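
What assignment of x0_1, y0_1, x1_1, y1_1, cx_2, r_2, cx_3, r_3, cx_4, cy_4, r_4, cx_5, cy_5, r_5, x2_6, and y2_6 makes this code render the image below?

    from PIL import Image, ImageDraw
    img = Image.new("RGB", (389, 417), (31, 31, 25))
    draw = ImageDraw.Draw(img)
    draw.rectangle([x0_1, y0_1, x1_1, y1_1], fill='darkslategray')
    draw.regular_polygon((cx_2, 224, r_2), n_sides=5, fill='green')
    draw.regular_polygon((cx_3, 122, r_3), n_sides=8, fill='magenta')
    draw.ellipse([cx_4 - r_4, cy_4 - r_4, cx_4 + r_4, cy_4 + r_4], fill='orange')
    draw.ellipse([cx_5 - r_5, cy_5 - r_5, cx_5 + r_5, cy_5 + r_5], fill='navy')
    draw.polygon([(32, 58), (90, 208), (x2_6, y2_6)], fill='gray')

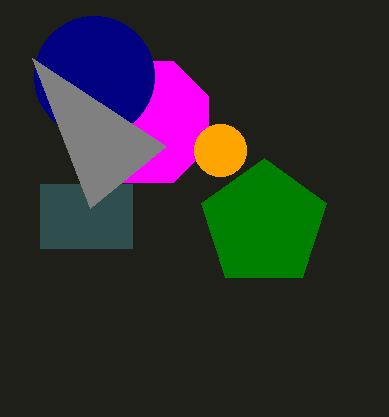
x0_1 = 40
y0_1 = 184
x1_1 = 132
y1_1 = 248
cx_2 = 264
r_2 = 66
cx_3 = 148
r_3 = 66
cx_4 = 220
cy_4 = 150
r_4 = 26
cx_5 = 94
cy_5 = 76
r_5 = 60
x2_6 = 166
y2_6 = 146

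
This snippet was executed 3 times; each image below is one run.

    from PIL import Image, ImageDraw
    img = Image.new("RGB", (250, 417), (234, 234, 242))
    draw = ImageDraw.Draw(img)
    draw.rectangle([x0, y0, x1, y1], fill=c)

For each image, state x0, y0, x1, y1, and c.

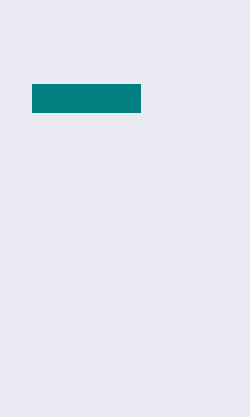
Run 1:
x0 = 32; y0 = 84; x1 = 140; y1 = 112; c = 'teal'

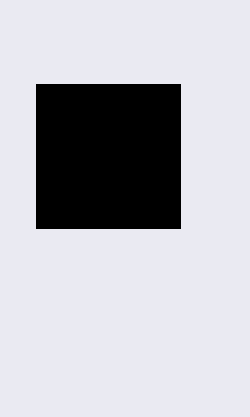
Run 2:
x0 = 36
y0 = 84
x1 = 180
y1 = 228
c = 'black'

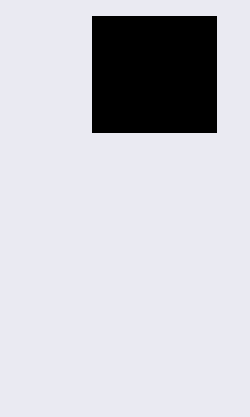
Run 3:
x0 = 92; y0 = 16; x1 = 216; y1 = 132; c = 'black'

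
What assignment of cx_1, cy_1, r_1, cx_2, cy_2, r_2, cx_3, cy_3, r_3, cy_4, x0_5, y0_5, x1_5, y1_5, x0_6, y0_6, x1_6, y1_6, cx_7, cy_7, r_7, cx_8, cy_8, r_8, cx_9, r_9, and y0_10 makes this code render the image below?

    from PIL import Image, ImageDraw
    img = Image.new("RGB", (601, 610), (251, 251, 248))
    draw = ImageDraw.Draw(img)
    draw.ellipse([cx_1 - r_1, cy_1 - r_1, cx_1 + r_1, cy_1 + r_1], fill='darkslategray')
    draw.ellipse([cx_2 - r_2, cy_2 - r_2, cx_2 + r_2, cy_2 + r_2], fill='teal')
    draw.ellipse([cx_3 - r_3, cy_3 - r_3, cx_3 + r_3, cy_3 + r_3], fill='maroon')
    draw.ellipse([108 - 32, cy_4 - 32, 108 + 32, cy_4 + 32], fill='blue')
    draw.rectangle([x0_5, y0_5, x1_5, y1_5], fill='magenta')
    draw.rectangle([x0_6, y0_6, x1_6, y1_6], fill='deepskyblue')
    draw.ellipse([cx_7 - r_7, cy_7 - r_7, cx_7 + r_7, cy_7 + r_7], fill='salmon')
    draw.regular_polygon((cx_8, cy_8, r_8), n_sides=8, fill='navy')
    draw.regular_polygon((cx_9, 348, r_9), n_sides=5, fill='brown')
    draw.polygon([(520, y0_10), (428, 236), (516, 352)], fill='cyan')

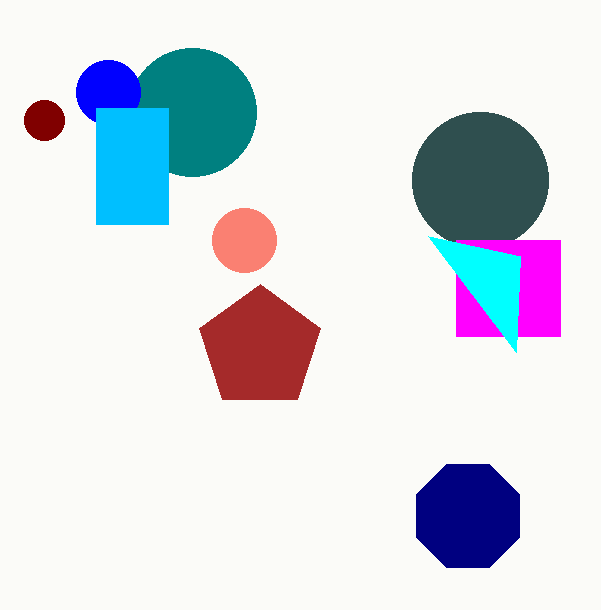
cx_1 = 480; cy_1 = 180; r_1 = 68; cx_2 = 192; cy_2 = 112; r_2 = 64; cx_3 = 44; cy_3 = 120; r_3 = 20; cy_4 = 92; x0_5 = 456; y0_5 = 240; x1_5 = 560; y1_5 = 336; x0_6 = 96; y0_6 = 108; x1_6 = 168; y1_6 = 224; cx_7 = 244; cy_7 = 240; r_7 = 32; cx_8 = 468; cy_8 = 516; r_8 = 56; cx_9 = 260; r_9 = 64; y0_10 = 256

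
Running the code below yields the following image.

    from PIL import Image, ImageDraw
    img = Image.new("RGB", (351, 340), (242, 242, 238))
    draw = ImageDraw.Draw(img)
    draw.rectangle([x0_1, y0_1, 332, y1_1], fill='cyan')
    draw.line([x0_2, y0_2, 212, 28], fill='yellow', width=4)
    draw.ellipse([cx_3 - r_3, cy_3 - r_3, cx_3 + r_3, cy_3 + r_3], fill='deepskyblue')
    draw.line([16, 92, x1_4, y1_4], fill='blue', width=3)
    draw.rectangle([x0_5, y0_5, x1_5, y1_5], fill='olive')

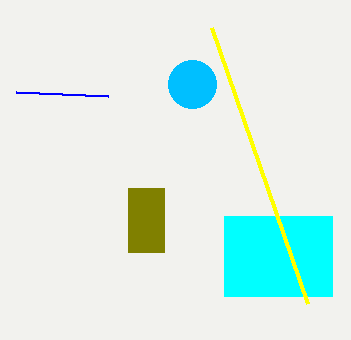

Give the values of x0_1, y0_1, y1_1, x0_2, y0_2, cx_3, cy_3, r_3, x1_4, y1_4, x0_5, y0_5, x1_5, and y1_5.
x0_1 = 224
y0_1 = 216
y1_1 = 296
x0_2 = 308
y0_2 = 304
cx_3 = 192
cy_3 = 84
r_3 = 24
x1_4 = 108
y1_4 = 96
x0_5 = 128
y0_5 = 188
x1_5 = 164
y1_5 = 252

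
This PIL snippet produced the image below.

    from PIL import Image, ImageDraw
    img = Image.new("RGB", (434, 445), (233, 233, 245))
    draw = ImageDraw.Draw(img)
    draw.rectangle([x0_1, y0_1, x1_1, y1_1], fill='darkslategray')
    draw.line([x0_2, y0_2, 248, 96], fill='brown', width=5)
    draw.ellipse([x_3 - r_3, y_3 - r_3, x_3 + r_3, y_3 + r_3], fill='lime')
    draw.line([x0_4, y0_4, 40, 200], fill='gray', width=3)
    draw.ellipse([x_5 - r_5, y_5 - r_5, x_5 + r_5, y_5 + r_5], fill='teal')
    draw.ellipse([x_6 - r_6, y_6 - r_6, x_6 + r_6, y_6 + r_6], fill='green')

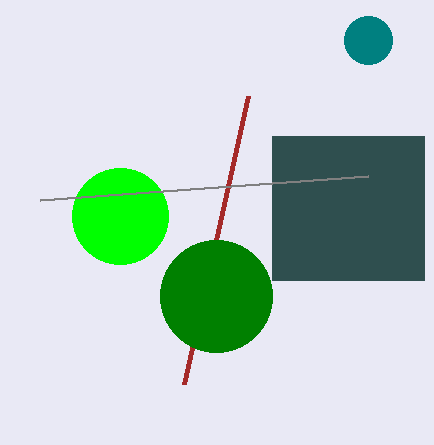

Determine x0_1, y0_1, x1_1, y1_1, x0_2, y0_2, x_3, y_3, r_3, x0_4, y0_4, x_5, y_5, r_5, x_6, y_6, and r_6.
x0_1 = 272, y0_1 = 136, x1_1 = 424, y1_1 = 280, x0_2 = 184, y0_2 = 384, x_3 = 120, y_3 = 216, r_3 = 48, x0_4 = 368, y0_4 = 176, x_5 = 368, y_5 = 40, r_5 = 24, x_6 = 216, y_6 = 296, r_6 = 56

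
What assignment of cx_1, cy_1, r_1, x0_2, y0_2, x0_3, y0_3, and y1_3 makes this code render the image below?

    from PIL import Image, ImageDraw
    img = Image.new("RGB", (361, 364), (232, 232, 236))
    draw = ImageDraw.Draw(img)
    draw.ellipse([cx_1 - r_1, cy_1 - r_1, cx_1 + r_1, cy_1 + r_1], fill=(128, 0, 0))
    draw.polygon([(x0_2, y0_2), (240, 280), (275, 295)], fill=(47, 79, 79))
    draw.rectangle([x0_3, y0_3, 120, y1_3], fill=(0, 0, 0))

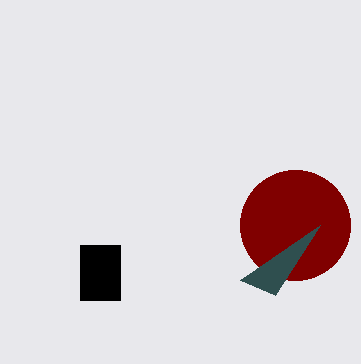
cx_1 = 295, cy_1 = 225, r_1 = 55, x0_2 = 320, y0_2 = 225, x0_3 = 80, y0_3 = 245, y1_3 = 300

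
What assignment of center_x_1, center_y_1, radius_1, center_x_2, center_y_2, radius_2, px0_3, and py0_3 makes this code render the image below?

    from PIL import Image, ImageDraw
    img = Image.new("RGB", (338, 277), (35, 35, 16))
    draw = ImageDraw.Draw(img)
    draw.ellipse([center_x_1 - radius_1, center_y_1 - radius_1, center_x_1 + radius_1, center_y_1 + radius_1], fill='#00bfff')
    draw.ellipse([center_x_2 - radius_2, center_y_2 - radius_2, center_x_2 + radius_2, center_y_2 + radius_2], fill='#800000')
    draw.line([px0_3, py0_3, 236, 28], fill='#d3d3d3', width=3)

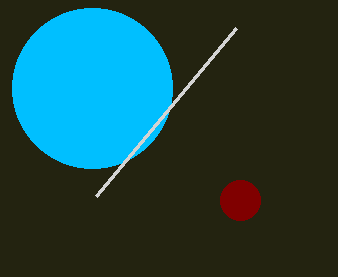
center_x_1 = 92, center_y_1 = 88, radius_1 = 80, center_x_2 = 240, center_y_2 = 200, radius_2 = 20, px0_3 = 96, py0_3 = 196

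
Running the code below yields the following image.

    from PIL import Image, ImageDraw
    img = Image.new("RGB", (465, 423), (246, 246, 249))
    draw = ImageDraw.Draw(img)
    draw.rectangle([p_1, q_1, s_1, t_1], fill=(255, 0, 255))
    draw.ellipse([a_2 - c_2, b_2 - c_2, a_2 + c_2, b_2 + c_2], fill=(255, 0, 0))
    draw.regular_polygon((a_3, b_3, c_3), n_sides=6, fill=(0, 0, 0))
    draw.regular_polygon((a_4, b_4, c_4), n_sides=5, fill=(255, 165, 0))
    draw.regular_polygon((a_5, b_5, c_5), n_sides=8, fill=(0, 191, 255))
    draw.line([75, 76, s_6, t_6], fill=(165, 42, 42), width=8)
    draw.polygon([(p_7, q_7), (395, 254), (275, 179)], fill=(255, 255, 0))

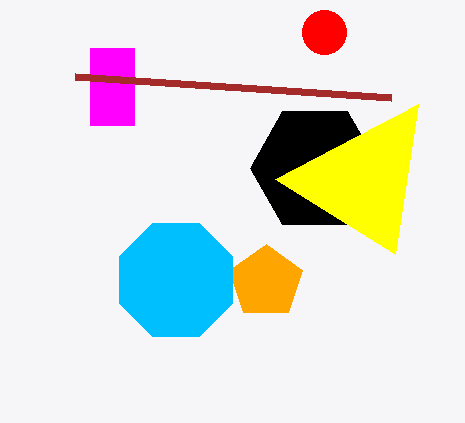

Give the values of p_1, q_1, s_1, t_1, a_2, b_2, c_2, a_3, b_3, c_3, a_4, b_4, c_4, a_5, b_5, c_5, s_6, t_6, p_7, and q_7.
p_1 = 90, q_1 = 48, s_1 = 134, t_1 = 125, a_2 = 324, b_2 = 32, c_2 = 22, a_3 = 315, b_3 = 168, c_3 = 65, a_4 = 266, b_4 = 282, c_4 = 38, a_5 = 176, b_5 = 280, c_5 = 61, s_6 = 391, t_6 = 97, p_7 = 418, q_7 = 104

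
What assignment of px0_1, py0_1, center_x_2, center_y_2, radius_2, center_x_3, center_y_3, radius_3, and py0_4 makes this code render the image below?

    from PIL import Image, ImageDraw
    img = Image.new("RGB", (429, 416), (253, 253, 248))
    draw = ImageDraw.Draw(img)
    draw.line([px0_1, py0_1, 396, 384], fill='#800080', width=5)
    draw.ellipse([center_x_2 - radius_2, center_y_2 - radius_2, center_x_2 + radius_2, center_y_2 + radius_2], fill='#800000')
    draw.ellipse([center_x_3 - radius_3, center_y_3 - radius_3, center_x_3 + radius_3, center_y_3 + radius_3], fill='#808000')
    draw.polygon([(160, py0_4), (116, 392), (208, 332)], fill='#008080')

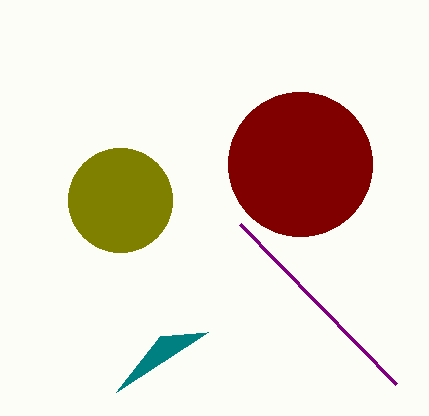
px0_1 = 240; py0_1 = 224; center_x_2 = 300; center_y_2 = 164; radius_2 = 72; center_x_3 = 120; center_y_3 = 200; radius_3 = 52; py0_4 = 336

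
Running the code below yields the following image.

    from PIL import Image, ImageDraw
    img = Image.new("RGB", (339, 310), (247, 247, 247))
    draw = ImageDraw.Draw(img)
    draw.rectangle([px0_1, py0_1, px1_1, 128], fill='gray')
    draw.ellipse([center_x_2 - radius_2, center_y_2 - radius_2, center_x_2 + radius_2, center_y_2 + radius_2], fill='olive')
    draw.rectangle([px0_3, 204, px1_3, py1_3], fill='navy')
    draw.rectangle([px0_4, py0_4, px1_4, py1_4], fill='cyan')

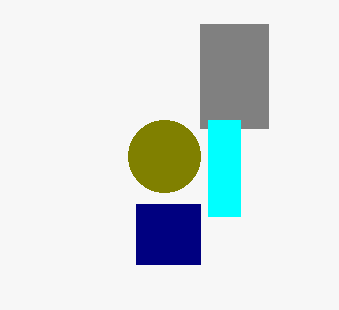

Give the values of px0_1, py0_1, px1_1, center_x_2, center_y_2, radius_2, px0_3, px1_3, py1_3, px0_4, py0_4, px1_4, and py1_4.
px0_1 = 200; py0_1 = 24; px1_1 = 268; center_x_2 = 164; center_y_2 = 156; radius_2 = 36; px0_3 = 136; px1_3 = 200; py1_3 = 264; px0_4 = 208; py0_4 = 120; px1_4 = 240; py1_4 = 216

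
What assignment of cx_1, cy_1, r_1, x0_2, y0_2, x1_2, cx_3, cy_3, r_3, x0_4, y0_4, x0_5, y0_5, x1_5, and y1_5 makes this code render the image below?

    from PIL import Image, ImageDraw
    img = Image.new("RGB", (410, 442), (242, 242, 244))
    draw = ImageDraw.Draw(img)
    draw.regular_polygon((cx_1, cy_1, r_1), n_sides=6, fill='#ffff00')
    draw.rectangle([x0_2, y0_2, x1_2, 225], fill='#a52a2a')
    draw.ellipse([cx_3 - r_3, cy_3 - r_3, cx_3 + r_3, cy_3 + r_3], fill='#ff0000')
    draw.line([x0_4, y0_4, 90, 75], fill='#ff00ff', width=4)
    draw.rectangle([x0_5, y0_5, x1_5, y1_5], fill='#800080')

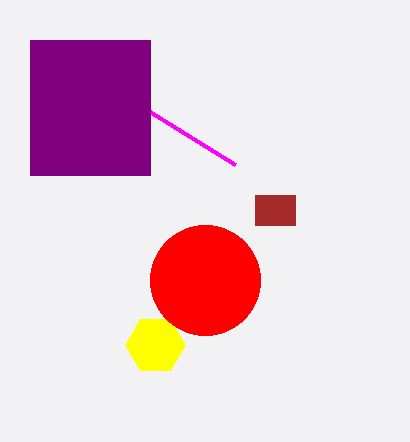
cx_1 = 155; cy_1 = 345; r_1 = 30; x0_2 = 255; y0_2 = 195; x1_2 = 295; cx_3 = 205; cy_3 = 280; r_3 = 55; x0_4 = 235; y0_4 = 165; x0_5 = 30; y0_5 = 40; x1_5 = 150; y1_5 = 175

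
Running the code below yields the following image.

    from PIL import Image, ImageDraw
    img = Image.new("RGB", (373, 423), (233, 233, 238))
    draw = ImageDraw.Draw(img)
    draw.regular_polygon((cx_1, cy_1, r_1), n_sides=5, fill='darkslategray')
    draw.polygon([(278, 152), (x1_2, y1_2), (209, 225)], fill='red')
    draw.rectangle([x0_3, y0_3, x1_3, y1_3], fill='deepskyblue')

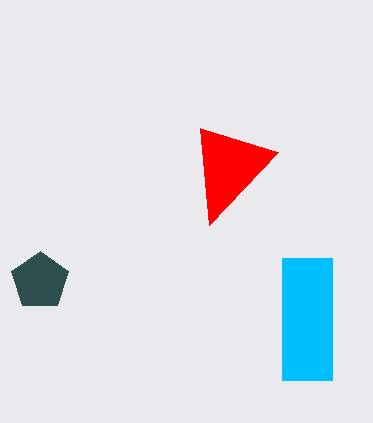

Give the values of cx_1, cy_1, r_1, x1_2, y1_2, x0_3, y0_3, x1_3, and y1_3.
cx_1 = 40
cy_1 = 281
r_1 = 30
x1_2 = 200
y1_2 = 128
x0_3 = 282
y0_3 = 258
x1_3 = 332
y1_3 = 380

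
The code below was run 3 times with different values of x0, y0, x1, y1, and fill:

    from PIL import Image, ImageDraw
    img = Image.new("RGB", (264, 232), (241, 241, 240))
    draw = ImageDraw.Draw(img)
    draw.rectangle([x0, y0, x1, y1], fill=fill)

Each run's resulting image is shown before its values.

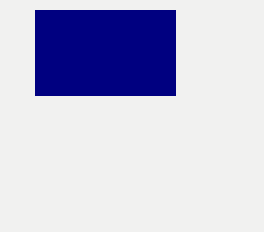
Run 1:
x0 = 35, y0 = 10, x1 = 175, y1 = 95, fill = 'navy'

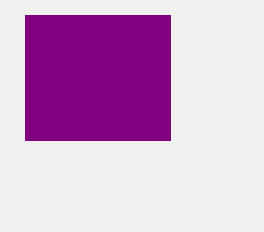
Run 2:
x0 = 25
y0 = 15
x1 = 170
y1 = 140
fill = 'purple'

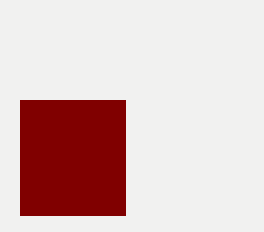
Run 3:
x0 = 20; y0 = 100; x1 = 125; y1 = 215; fill = 'maroon'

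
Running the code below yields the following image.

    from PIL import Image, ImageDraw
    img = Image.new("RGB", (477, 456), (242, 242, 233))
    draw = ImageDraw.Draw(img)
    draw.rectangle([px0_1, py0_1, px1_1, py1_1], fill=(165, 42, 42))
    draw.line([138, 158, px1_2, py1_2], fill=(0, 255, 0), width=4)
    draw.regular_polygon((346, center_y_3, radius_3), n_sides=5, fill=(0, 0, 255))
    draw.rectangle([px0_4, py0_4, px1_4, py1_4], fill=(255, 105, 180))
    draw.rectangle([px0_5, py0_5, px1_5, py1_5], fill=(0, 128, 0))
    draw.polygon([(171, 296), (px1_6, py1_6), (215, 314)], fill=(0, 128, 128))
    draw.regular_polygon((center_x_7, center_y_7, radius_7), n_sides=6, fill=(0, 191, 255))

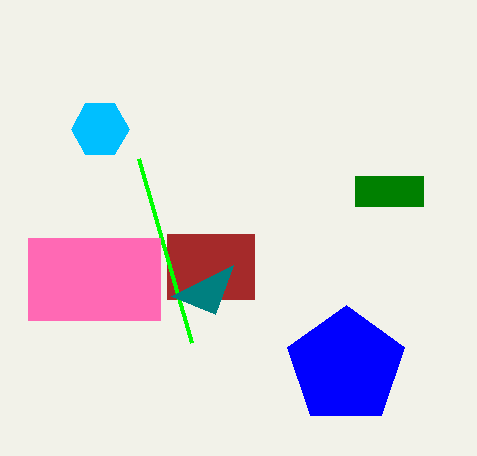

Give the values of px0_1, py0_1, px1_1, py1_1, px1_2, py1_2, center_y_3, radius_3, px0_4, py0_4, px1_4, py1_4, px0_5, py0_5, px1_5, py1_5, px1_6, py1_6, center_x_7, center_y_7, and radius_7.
px0_1 = 167
py0_1 = 234
px1_1 = 254
py1_1 = 299
px1_2 = 191
py1_2 = 342
center_y_3 = 366
radius_3 = 61
px0_4 = 28
py0_4 = 238
px1_4 = 160
py1_4 = 320
px0_5 = 355
py0_5 = 176
px1_5 = 423
py1_5 = 206
px1_6 = 233
py1_6 = 265
center_x_7 = 100
center_y_7 = 129
radius_7 = 29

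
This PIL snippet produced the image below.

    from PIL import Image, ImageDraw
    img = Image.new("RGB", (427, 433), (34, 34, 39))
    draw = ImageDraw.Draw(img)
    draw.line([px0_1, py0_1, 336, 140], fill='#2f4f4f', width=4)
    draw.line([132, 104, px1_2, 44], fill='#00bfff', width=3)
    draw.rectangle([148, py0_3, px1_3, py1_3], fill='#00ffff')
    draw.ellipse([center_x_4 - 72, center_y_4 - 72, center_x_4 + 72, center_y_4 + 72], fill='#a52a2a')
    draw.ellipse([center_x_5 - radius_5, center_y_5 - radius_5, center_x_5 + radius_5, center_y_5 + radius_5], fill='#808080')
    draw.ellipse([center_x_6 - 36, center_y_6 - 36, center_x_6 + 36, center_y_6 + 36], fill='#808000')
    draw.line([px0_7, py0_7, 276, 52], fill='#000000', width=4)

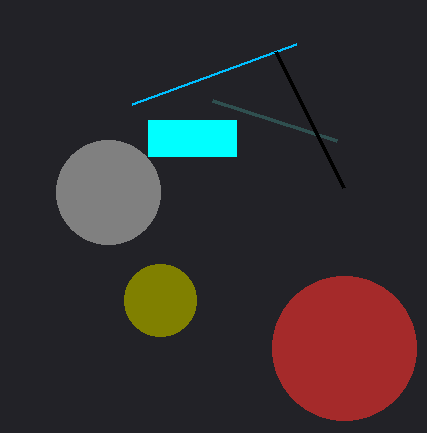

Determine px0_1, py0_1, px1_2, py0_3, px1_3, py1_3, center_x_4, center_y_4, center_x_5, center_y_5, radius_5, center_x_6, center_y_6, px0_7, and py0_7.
px0_1 = 212
py0_1 = 100
px1_2 = 296
py0_3 = 120
px1_3 = 236
py1_3 = 156
center_x_4 = 344
center_y_4 = 348
center_x_5 = 108
center_y_5 = 192
radius_5 = 52
center_x_6 = 160
center_y_6 = 300
px0_7 = 344
py0_7 = 188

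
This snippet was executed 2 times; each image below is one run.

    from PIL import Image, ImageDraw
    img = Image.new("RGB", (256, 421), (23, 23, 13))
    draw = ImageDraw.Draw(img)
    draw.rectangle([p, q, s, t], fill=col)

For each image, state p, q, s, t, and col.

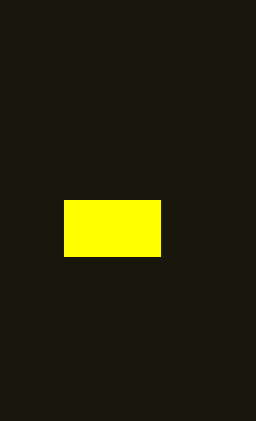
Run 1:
p = 64
q = 200
s = 160
t = 256
col = 'yellow'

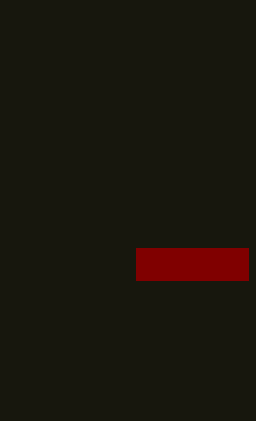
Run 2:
p = 136
q = 248
s = 248
t = 280
col = 'maroon'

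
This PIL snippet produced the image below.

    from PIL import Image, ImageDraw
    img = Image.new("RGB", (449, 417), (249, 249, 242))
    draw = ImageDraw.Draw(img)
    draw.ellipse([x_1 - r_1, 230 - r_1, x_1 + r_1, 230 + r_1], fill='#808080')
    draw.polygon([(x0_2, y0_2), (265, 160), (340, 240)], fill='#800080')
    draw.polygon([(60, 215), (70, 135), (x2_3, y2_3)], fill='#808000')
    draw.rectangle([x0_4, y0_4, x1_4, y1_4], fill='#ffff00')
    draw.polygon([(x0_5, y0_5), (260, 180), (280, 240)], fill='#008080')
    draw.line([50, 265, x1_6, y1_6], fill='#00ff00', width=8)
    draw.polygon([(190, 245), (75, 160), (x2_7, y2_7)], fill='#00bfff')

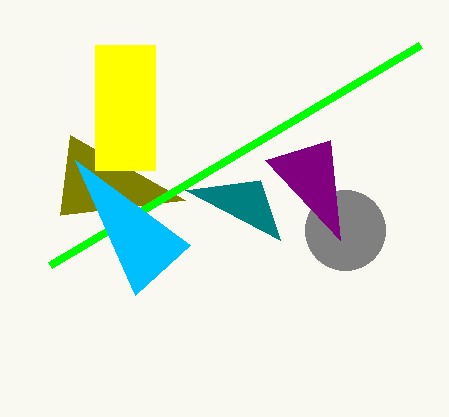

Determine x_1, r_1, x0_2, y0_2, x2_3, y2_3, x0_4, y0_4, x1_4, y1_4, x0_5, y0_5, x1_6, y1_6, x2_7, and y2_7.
x_1 = 345; r_1 = 40; x0_2 = 330; y0_2 = 140; x2_3 = 185; y2_3 = 200; x0_4 = 95; y0_4 = 45; x1_4 = 155; y1_4 = 170; x0_5 = 185; y0_5 = 190; x1_6 = 420; y1_6 = 45; x2_7 = 135; y2_7 = 295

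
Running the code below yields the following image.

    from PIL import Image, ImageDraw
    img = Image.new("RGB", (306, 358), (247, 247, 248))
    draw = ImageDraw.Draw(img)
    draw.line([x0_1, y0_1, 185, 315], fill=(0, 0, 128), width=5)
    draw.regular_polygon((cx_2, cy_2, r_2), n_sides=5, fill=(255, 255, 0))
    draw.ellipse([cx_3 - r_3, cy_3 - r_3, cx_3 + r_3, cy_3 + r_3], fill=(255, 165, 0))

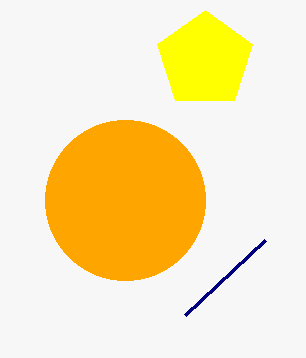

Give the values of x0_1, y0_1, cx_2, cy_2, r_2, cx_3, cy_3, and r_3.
x0_1 = 265, y0_1 = 240, cx_2 = 205, cy_2 = 60, r_2 = 50, cx_3 = 125, cy_3 = 200, r_3 = 80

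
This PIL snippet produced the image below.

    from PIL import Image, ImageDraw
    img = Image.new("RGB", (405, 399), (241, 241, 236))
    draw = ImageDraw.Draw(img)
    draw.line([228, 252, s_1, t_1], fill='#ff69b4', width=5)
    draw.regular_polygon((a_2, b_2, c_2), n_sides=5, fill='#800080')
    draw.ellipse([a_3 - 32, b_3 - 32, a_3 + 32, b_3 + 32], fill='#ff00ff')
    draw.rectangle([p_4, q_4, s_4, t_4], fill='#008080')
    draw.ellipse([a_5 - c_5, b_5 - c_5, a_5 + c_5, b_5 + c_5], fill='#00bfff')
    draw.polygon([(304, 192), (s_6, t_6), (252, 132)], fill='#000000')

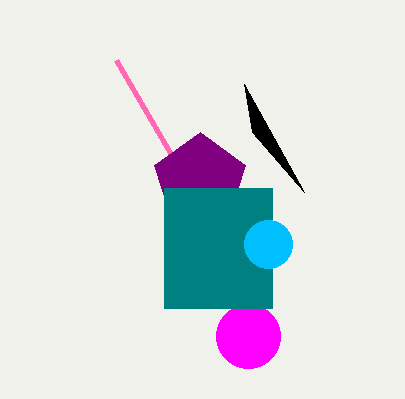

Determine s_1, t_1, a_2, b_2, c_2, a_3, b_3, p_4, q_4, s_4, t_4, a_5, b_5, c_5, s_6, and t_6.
s_1 = 116, t_1 = 60, a_2 = 200, b_2 = 180, c_2 = 48, a_3 = 248, b_3 = 336, p_4 = 164, q_4 = 188, s_4 = 272, t_4 = 308, a_5 = 268, b_5 = 244, c_5 = 24, s_6 = 244, t_6 = 84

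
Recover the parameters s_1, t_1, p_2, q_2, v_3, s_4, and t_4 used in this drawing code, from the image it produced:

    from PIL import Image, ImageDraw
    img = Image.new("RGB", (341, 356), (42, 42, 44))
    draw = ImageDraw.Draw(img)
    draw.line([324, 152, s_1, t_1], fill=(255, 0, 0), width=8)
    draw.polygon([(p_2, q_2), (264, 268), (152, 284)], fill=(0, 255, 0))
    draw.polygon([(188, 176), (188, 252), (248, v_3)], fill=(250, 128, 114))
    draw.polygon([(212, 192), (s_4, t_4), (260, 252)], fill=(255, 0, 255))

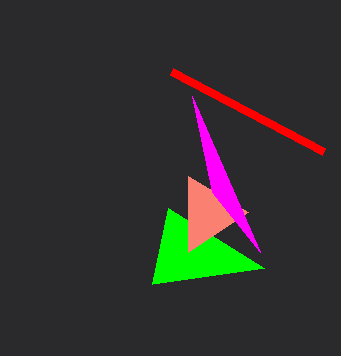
s_1 = 172, t_1 = 72, p_2 = 168, q_2 = 208, v_3 = 212, s_4 = 192, t_4 = 96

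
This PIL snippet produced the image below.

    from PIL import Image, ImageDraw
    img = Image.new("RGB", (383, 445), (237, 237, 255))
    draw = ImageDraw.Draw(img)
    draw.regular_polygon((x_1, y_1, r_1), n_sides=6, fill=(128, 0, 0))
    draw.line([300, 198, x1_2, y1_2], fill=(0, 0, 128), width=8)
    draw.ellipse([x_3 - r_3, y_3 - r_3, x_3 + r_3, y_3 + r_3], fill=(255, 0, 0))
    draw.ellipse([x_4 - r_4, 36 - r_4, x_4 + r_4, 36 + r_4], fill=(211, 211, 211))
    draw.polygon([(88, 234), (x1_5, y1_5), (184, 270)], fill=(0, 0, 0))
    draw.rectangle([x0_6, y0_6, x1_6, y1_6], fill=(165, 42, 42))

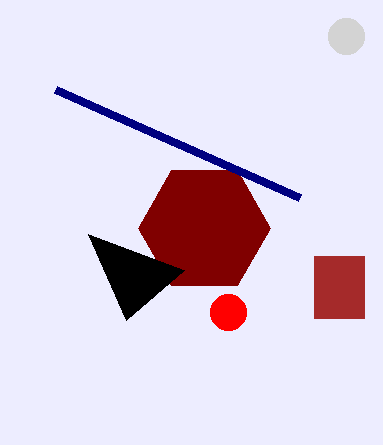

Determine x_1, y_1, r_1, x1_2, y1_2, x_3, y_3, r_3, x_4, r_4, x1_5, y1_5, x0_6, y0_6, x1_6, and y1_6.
x_1 = 204, y_1 = 228, r_1 = 66, x1_2 = 56, y1_2 = 90, x_3 = 228, y_3 = 312, r_3 = 18, x_4 = 346, r_4 = 18, x1_5 = 126, y1_5 = 320, x0_6 = 314, y0_6 = 256, x1_6 = 364, y1_6 = 318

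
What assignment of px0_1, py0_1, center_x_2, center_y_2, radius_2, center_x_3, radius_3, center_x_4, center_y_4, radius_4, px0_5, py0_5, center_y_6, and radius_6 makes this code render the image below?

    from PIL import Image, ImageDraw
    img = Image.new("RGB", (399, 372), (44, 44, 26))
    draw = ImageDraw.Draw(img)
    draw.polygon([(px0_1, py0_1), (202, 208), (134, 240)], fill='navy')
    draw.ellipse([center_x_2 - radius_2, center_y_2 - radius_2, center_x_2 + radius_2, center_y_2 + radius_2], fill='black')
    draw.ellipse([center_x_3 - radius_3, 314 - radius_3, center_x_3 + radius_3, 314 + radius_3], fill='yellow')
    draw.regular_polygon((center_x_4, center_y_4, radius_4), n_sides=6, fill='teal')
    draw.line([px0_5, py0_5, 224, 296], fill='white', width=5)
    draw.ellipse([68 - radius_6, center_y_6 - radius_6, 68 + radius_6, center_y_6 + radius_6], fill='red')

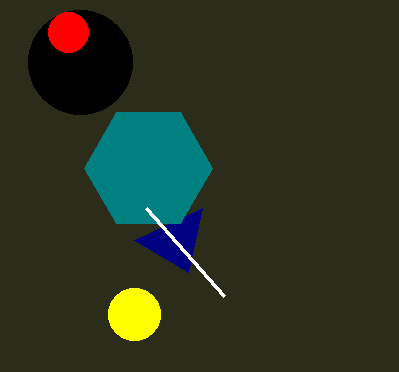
px0_1 = 188
py0_1 = 272
center_x_2 = 80
center_y_2 = 62
radius_2 = 52
center_x_3 = 134
radius_3 = 26
center_x_4 = 148
center_y_4 = 168
radius_4 = 64
px0_5 = 146
py0_5 = 208
center_y_6 = 32
radius_6 = 20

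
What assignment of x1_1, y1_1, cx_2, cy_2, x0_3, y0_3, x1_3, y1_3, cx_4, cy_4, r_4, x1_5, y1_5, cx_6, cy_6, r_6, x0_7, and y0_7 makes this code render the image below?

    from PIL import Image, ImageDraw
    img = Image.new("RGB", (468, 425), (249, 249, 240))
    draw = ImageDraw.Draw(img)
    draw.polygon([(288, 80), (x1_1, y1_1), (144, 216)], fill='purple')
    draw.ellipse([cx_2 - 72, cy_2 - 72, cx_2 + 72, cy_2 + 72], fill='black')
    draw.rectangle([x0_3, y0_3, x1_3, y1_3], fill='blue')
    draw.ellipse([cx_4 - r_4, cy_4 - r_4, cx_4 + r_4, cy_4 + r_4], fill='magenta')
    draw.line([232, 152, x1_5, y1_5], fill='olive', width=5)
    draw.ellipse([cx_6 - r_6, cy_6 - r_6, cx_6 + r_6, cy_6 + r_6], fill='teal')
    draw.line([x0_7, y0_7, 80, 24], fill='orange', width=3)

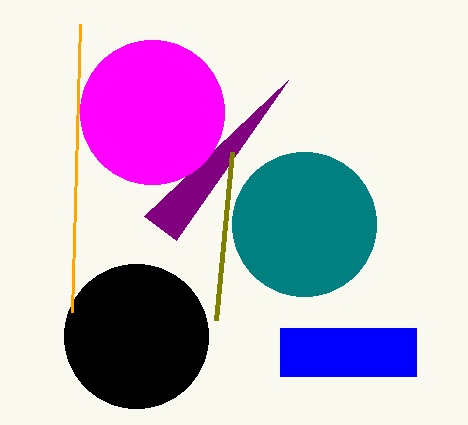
x1_1 = 176, y1_1 = 240, cx_2 = 136, cy_2 = 336, x0_3 = 280, y0_3 = 328, x1_3 = 416, y1_3 = 376, cx_4 = 152, cy_4 = 112, r_4 = 72, x1_5 = 216, y1_5 = 320, cx_6 = 304, cy_6 = 224, r_6 = 72, x0_7 = 72, y0_7 = 312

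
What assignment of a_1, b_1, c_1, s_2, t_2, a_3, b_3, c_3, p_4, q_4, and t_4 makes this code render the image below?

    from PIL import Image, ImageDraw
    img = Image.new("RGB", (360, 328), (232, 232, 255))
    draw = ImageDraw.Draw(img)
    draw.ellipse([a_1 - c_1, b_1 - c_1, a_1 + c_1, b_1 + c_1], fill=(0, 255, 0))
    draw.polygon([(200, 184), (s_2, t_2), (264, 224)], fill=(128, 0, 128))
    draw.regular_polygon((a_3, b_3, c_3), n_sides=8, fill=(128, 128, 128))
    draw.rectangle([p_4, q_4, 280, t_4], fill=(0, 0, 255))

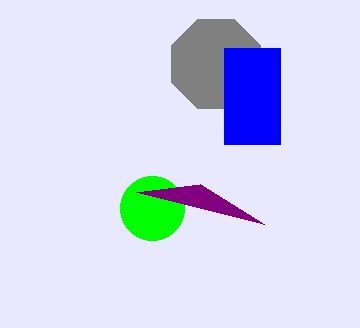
a_1 = 152, b_1 = 208, c_1 = 32, s_2 = 136, t_2 = 192, a_3 = 216, b_3 = 64, c_3 = 48, p_4 = 224, q_4 = 48, t_4 = 144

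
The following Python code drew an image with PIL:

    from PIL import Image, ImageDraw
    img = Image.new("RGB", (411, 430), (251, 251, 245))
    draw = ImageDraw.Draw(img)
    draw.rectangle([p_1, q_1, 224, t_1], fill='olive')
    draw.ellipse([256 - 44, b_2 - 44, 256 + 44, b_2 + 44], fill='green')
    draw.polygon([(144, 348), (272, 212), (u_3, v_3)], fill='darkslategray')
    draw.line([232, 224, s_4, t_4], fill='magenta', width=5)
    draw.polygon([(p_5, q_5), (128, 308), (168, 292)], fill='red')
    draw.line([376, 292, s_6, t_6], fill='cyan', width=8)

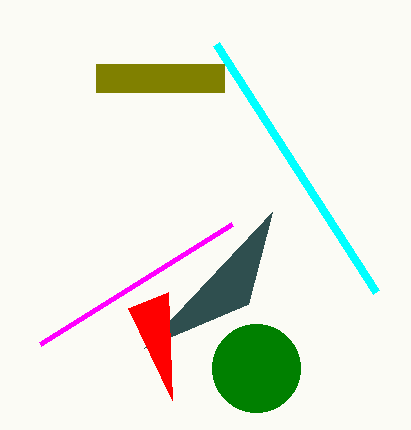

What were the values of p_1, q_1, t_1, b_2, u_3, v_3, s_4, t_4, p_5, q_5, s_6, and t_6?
p_1 = 96; q_1 = 64; t_1 = 92; b_2 = 368; u_3 = 248; v_3 = 304; s_4 = 40; t_4 = 344; p_5 = 172; q_5 = 400; s_6 = 216; t_6 = 44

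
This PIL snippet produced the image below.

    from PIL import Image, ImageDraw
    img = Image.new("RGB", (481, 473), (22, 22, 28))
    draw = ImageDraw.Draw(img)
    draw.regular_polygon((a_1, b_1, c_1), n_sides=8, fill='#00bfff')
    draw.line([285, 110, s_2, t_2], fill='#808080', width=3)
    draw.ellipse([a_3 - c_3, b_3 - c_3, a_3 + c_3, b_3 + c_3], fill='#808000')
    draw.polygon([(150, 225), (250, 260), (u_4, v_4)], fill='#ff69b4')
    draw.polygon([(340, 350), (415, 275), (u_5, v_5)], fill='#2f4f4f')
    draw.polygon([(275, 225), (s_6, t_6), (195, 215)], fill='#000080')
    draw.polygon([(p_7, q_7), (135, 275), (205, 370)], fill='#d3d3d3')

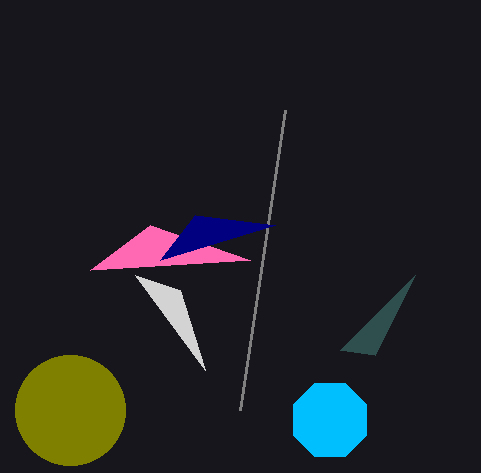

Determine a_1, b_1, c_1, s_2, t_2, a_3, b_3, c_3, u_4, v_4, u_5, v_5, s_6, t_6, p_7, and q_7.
a_1 = 330; b_1 = 420; c_1 = 40; s_2 = 240; t_2 = 410; a_3 = 70; b_3 = 410; c_3 = 55; u_4 = 90; v_4 = 270; u_5 = 375; v_5 = 355; s_6 = 160; t_6 = 260; p_7 = 180; q_7 = 290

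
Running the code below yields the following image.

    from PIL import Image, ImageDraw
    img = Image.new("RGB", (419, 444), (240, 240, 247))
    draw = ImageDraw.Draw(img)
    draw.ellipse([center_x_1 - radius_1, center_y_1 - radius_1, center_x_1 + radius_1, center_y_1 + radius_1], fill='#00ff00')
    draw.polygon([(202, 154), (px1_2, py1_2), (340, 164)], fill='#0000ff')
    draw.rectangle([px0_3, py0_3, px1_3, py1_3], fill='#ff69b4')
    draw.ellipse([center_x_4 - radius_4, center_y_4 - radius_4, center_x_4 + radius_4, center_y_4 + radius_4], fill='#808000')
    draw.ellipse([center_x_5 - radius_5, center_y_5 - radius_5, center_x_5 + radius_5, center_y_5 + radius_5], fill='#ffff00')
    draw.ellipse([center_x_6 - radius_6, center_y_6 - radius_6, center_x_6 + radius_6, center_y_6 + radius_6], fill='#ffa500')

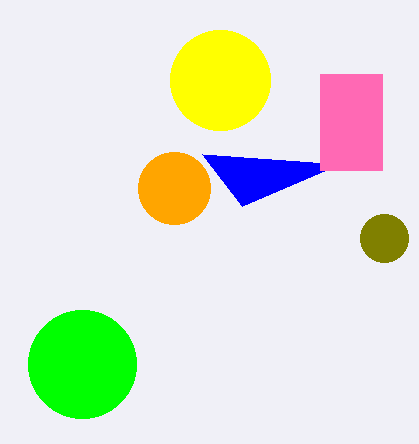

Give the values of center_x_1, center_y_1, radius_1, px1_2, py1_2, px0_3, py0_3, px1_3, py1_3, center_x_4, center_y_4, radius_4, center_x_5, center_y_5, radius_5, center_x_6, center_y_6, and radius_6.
center_x_1 = 82, center_y_1 = 364, radius_1 = 54, px1_2 = 242, py1_2 = 206, px0_3 = 320, py0_3 = 74, px1_3 = 382, py1_3 = 170, center_x_4 = 384, center_y_4 = 238, radius_4 = 24, center_x_5 = 220, center_y_5 = 80, radius_5 = 50, center_x_6 = 174, center_y_6 = 188, radius_6 = 36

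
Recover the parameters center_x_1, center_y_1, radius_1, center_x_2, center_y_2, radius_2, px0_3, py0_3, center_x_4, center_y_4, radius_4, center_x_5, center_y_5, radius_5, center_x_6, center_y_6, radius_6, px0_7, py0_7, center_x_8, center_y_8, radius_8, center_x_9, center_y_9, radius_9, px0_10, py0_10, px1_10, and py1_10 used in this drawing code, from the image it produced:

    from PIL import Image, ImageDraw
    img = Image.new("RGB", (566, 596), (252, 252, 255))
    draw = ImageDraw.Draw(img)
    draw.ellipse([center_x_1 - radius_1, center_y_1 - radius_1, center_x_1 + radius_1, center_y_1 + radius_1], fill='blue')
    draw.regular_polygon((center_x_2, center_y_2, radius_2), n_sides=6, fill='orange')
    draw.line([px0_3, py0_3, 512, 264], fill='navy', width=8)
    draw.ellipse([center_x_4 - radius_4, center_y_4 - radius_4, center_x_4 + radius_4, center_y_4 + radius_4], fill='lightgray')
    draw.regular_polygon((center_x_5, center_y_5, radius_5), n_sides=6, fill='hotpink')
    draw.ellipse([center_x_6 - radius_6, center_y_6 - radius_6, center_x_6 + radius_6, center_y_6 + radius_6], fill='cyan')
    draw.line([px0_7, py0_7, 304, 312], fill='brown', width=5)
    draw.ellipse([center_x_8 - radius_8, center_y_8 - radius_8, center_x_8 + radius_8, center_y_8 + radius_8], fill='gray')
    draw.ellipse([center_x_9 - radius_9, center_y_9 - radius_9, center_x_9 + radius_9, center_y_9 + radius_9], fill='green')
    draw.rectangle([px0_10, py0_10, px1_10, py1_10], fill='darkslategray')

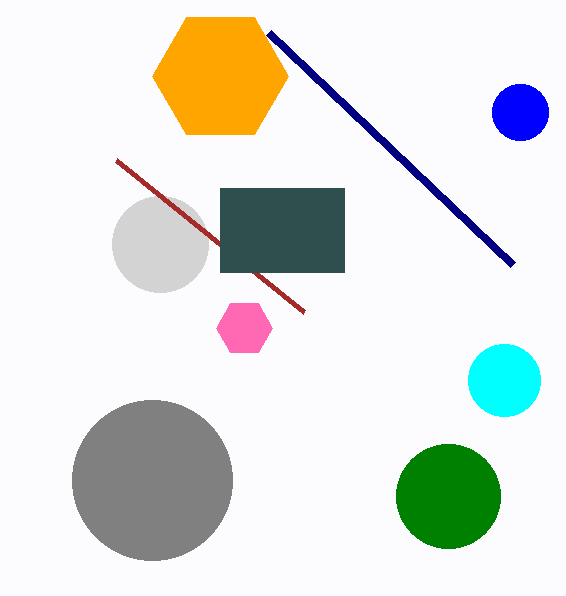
center_x_1 = 520
center_y_1 = 112
radius_1 = 28
center_x_2 = 220
center_y_2 = 76
radius_2 = 68
px0_3 = 268
py0_3 = 32
center_x_4 = 160
center_y_4 = 244
radius_4 = 48
center_x_5 = 244
center_y_5 = 328
radius_5 = 28
center_x_6 = 504
center_y_6 = 380
radius_6 = 36
px0_7 = 116
py0_7 = 160
center_x_8 = 152
center_y_8 = 480
radius_8 = 80
center_x_9 = 448
center_y_9 = 496
radius_9 = 52
px0_10 = 220
py0_10 = 188
px1_10 = 344
py1_10 = 272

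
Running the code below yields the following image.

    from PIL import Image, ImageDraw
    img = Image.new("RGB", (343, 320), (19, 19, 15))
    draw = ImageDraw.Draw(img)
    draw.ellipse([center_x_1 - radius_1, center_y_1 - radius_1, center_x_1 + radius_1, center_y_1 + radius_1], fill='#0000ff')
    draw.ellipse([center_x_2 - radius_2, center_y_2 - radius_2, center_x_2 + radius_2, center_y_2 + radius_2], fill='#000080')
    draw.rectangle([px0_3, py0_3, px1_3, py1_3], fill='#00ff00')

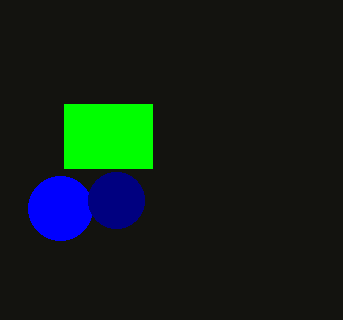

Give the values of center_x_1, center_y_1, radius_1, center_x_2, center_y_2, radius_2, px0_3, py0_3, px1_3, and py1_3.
center_x_1 = 60, center_y_1 = 208, radius_1 = 32, center_x_2 = 116, center_y_2 = 200, radius_2 = 28, px0_3 = 64, py0_3 = 104, px1_3 = 152, py1_3 = 168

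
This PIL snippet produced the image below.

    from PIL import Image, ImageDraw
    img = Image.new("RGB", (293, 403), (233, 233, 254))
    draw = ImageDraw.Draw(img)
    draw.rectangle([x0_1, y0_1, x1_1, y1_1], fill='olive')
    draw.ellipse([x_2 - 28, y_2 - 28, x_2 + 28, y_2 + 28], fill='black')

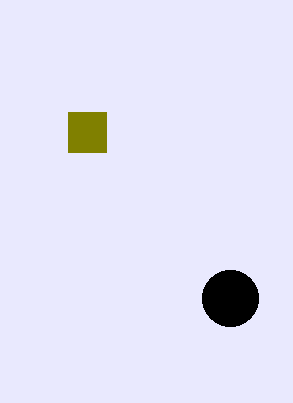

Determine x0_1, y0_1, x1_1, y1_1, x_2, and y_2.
x0_1 = 68, y0_1 = 112, x1_1 = 106, y1_1 = 152, x_2 = 230, y_2 = 298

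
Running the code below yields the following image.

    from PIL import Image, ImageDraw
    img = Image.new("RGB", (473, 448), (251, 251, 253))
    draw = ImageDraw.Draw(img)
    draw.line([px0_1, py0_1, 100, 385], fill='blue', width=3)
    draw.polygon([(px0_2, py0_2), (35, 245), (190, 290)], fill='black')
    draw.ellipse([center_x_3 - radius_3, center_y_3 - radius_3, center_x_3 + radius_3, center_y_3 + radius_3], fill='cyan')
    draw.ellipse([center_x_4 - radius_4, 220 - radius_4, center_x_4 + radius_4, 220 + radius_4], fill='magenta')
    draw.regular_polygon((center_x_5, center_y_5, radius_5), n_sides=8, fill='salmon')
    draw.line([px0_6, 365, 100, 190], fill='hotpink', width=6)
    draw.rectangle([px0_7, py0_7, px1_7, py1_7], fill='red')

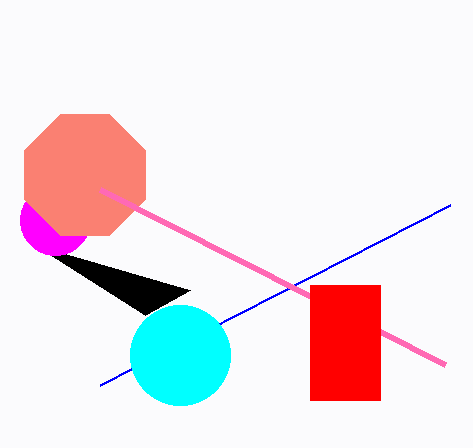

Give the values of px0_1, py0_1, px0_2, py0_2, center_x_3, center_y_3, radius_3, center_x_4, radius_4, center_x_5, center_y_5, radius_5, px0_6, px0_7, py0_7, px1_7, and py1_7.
px0_1 = 450, py0_1 = 205, px0_2 = 145, py0_2 = 315, center_x_3 = 180, center_y_3 = 355, radius_3 = 50, center_x_4 = 55, radius_4 = 35, center_x_5 = 85, center_y_5 = 175, radius_5 = 65, px0_6 = 445, px0_7 = 310, py0_7 = 285, px1_7 = 380, py1_7 = 400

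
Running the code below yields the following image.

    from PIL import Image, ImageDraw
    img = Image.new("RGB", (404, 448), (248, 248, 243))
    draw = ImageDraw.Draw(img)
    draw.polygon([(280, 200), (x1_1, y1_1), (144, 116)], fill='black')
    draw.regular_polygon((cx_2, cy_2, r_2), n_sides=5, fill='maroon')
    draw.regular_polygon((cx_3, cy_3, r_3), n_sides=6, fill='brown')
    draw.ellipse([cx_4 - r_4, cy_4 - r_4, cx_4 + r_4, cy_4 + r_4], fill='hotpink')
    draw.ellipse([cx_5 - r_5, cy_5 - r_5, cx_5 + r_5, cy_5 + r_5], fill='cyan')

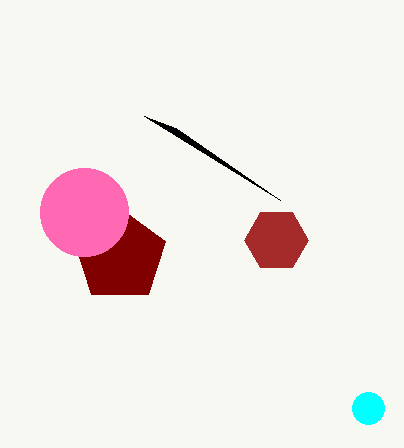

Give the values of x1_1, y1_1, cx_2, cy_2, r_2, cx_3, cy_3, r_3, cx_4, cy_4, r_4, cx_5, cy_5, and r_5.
x1_1 = 176, y1_1 = 128, cx_2 = 120, cy_2 = 256, r_2 = 48, cx_3 = 276, cy_3 = 240, r_3 = 32, cx_4 = 84, cy_4 = 212, r_4 = 44, cx_5 = 368, cy_5 = 408, r_5 = 16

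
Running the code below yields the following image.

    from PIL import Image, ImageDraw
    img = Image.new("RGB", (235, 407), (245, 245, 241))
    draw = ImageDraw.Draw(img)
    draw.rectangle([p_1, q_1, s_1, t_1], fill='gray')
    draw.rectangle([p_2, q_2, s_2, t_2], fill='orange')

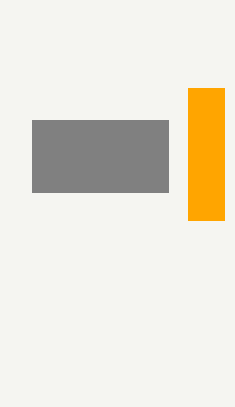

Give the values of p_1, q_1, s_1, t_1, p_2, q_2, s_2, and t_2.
p_1 = 32, q_1 = 120, s_1 = 168, t_1 = 192, p_2 = 188, q_2 = 88, s_2 = 224, t_2 = 220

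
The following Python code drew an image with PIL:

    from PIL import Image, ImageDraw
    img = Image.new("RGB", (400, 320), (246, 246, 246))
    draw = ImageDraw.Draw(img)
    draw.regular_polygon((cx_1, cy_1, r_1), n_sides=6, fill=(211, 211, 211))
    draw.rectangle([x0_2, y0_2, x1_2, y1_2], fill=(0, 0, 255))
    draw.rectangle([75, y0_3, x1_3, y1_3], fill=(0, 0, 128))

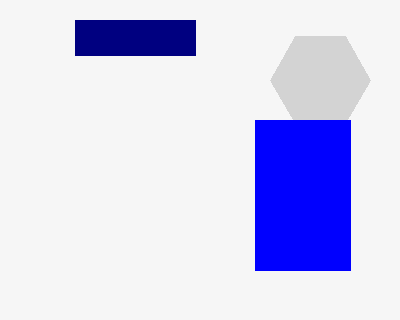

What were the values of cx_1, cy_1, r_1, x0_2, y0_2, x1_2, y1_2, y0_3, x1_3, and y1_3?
cx_1 = 320, cy_1 = 80, r_1 = 50, x0_2 = 255, y0_2 = 120, x1_2 = 350, y1_2 = 270, y0_3 = 20, x1_3 = 195, y1_3 = 55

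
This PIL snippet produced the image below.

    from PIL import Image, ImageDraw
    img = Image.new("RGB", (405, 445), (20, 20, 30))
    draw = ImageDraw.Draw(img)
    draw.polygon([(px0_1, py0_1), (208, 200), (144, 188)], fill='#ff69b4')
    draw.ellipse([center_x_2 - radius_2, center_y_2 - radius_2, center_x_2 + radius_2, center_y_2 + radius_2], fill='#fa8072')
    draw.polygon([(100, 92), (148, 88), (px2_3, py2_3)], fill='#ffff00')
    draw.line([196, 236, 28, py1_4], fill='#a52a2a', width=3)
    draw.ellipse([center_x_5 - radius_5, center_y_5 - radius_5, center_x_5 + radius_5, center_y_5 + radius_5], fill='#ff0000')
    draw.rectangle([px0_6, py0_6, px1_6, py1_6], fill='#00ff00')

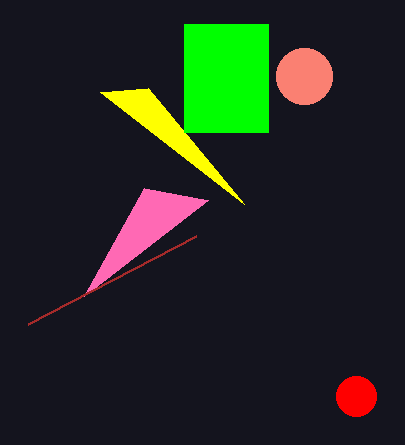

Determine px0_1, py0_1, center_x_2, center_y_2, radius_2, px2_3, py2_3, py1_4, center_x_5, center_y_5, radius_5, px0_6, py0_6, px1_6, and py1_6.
px0_1 = 84; py0_1 = 296; center_x_2 = 304; center_y_2 = 76; radius_2 = 28; px2_3 = 244; py2_3 = 204; py1_4 = 324; center_x_5 = 356; center_y_5 = 396; radius_5 = 20; px0_6 = 184; py0_6 = 24; px1_6 = 268; py1_6 = 132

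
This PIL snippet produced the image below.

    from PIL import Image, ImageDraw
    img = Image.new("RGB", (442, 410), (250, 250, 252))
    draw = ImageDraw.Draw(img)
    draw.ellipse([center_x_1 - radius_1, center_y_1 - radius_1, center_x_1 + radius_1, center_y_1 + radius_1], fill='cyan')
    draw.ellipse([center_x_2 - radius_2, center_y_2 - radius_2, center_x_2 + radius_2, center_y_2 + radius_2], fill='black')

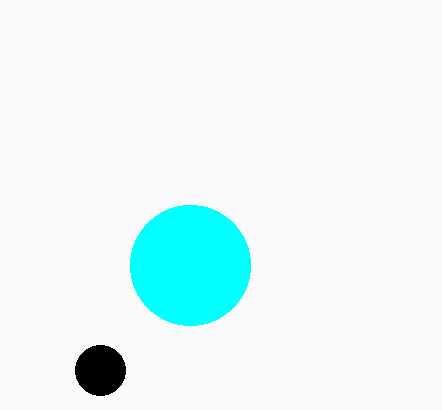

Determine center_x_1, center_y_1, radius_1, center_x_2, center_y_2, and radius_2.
center_x_1 = 190; center_y_1 = 265; radius_1 = 60; center_x_2 = 100; center_y_2 = 370; radius_2 = 25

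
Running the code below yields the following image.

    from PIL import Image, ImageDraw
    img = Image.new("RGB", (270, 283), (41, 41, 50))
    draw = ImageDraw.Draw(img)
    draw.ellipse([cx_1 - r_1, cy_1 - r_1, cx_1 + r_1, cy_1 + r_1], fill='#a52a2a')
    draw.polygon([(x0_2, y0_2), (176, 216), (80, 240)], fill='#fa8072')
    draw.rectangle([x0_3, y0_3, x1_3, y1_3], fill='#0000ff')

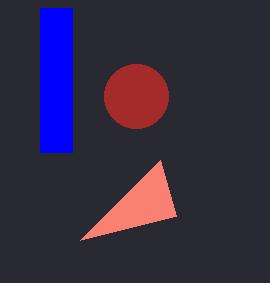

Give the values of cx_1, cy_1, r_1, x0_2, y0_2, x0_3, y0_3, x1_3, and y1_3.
cx_1 = 136; cy_1 = 96; r_1 = 32; x0_2 = 160; y0_2 = 160; x0_3 = 40; y0_3 = 8; x1_3 = 72; y1_3 = 152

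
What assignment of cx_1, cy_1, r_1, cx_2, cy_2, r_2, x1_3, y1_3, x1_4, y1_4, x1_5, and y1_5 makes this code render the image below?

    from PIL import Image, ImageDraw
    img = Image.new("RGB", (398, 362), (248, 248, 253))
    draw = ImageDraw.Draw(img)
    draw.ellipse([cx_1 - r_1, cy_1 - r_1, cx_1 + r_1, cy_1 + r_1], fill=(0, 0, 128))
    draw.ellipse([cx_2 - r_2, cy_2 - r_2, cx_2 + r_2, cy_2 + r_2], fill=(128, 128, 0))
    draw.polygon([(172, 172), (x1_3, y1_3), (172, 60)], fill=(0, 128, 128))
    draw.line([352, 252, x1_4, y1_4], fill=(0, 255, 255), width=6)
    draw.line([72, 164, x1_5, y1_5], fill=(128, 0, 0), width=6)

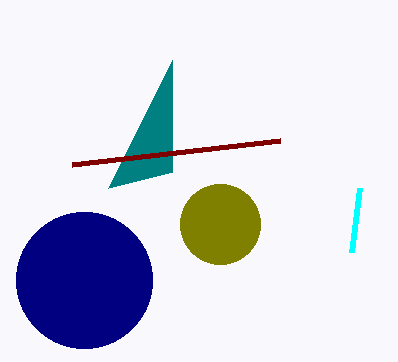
cx_1 = 84, cy_1 = 280, r_1 = 68, cx_2 = 220, cy_2 = 224, r_2 = 40, x1_3 = 108, y1_3 = 188, x1_4 = 360, y1_4 = 188, x1_5 = 280, y1_5 = 140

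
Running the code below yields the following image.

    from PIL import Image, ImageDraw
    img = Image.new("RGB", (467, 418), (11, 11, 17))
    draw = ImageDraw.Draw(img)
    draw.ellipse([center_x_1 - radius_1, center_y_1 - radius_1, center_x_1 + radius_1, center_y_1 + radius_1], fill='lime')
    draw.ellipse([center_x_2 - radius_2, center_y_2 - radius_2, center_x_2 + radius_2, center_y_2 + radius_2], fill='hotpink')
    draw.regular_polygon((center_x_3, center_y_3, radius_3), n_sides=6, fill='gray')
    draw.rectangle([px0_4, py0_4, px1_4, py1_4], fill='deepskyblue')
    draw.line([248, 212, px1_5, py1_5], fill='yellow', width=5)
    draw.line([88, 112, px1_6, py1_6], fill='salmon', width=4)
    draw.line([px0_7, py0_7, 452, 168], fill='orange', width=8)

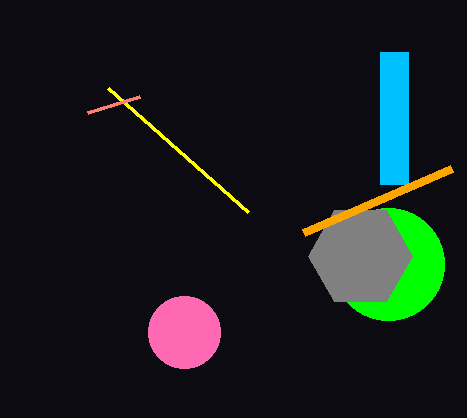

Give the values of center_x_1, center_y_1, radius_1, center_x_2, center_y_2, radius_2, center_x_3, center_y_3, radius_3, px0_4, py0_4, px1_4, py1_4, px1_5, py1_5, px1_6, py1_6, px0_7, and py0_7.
center_x_1 = 388
center_y_1 = 264
radius_1 = 56
center_x_2 = 184
center_y_2 = 332
radius_2 = 36
center_x_3 = 360
center_y_3 = 256
radius_3 = 52
px0_4 = 380
py0_4 = 52
px1_4 = 408
py1_4 = 184
px1_5 = 108
py1_5 = 88
px1_6 = 140
py1_6 = 96
px0_7 = 304
py0_7 = 232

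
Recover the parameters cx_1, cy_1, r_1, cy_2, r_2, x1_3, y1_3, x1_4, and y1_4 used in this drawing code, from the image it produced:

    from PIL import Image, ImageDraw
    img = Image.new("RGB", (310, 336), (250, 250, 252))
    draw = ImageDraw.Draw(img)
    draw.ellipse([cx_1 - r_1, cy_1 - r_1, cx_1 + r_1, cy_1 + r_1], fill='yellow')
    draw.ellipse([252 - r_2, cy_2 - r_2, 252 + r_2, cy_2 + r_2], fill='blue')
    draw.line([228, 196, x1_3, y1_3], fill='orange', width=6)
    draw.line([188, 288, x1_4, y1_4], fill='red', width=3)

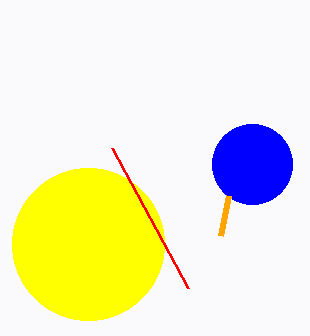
cx_1 = 88, cy_1 = 244, r_1 = 76, cy_2 = 164, r_2 = 40, x1_3 = 220, y1_3 = 236, x1_4 = 112, y1_4 = 148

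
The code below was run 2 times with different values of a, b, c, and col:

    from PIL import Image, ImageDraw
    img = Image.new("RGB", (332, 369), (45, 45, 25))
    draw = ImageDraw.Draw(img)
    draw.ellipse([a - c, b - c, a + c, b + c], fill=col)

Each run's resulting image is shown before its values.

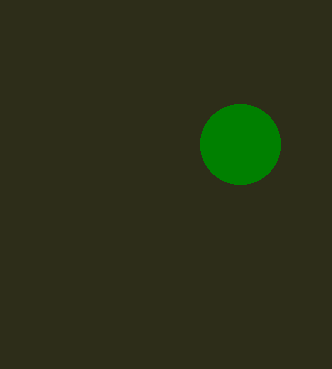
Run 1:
a = 240, b = 144, c = 40, col = 'green'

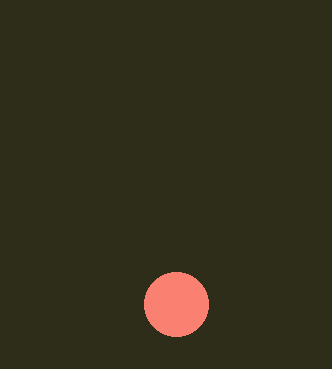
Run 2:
a = 176; b = 304; c = 32; col = 'salmon'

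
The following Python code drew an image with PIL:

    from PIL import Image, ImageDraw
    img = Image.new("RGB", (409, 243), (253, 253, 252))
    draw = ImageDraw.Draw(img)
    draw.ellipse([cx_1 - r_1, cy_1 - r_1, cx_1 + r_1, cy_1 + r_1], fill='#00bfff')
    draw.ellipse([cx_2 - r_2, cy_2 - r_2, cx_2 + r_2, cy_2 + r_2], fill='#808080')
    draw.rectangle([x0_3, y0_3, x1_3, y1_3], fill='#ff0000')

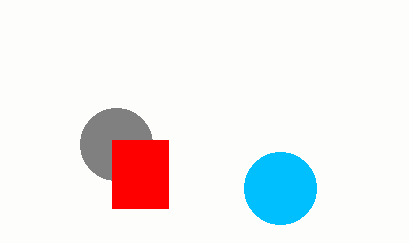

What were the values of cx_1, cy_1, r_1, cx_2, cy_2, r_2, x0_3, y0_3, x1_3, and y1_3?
cx_1 = 280; cy_1 = 188; r_1 = 36; cx_2 = 116; cy_2 = 144; r_2 = 36; x0_3 = 112; y0_3 = 140; x1_3 = 168; y1_3 = 208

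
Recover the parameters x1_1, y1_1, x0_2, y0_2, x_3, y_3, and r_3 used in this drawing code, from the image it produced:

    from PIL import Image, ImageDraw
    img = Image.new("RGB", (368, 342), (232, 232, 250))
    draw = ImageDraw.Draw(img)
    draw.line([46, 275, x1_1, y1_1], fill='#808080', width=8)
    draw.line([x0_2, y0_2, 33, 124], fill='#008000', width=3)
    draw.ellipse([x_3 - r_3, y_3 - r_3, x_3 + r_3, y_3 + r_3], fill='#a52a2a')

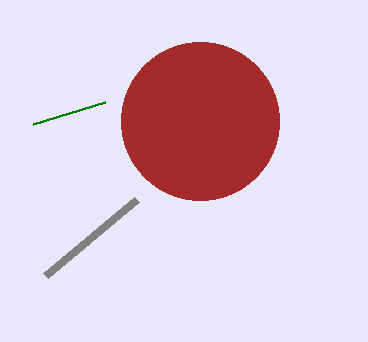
x1_1 = 137; y1_1 = 199; x0_2 = 105; y0_2 = 102; x_3 = 200; y_3 = 121; r_3 = 79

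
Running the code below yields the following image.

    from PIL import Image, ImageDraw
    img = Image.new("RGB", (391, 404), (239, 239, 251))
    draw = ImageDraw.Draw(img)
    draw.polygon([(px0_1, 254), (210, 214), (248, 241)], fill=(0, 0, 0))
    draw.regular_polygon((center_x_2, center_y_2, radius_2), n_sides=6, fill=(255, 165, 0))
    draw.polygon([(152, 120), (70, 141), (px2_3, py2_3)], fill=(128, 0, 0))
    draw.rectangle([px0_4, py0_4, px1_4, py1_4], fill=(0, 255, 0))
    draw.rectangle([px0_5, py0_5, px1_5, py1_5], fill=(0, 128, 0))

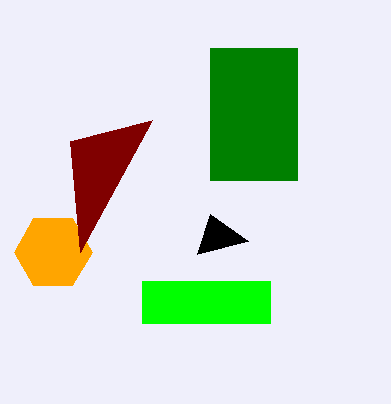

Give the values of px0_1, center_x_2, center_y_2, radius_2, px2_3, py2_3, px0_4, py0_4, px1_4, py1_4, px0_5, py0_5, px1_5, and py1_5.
px0_1 = 197, center_x_2 = 53, center_y_2 = 252, radius_2 = 39, px2_3 = 80, py2_3 = 252, px0_4 = 142, py0_4 = 281, px1_4 = 270, py1_4 = 323, px0_5 = 210, py0_5 = 48, px1_5 = 297, py1_5 = 180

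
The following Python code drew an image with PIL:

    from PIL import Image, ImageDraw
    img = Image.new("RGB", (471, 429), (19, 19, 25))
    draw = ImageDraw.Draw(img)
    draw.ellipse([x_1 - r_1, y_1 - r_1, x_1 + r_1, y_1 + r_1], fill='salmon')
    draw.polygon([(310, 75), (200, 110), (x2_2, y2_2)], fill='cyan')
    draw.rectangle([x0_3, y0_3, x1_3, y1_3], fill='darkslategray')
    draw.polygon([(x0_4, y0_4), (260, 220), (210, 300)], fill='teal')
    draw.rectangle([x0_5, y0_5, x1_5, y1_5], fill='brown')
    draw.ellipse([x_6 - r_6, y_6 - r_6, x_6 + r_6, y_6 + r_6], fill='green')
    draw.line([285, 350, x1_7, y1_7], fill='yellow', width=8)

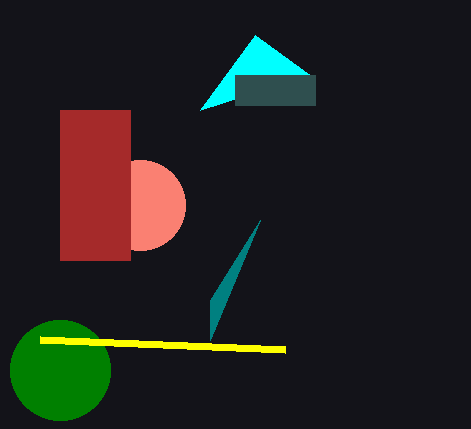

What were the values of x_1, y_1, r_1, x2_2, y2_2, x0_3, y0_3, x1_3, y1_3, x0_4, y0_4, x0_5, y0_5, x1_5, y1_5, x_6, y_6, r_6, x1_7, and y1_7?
x_1 = 140
y_1 = 205
r_1 = 45
x2_2 = 255
y2_2 = 35
x0_3 = 235
y0_3 = 75
x1_3 = 315
y1_3 = 105
x0_4 = 210
y0_4 = 340
x0_5 = 60
y0_5 = 110
x1_5 = 130
y1_5 = 260
x_6 = 60
y_6 = 370
r_6 = 50
x1_7 = 40
y1_7 = 340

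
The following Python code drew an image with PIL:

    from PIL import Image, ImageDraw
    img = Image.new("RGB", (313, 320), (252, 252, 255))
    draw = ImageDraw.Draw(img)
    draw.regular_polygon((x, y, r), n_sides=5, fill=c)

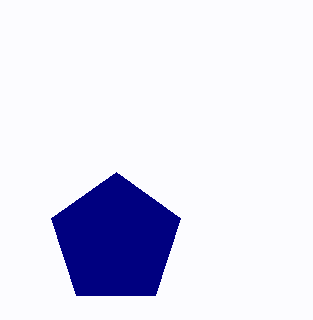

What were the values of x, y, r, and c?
x = 116, y = 240, r = 68, c = 'navy'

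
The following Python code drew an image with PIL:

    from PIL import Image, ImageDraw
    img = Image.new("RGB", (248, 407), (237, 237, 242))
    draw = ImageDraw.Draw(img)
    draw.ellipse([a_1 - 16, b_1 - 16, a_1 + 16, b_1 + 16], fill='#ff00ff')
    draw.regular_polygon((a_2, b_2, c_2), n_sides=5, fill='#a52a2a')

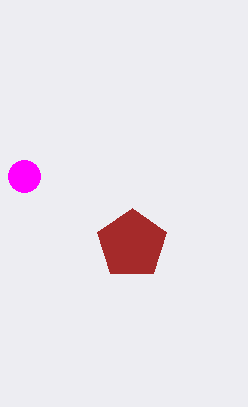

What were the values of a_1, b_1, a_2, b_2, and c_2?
a_1 = 24, b_1 = 176, a_2 = 132, b_2 = 244, c_2 = 36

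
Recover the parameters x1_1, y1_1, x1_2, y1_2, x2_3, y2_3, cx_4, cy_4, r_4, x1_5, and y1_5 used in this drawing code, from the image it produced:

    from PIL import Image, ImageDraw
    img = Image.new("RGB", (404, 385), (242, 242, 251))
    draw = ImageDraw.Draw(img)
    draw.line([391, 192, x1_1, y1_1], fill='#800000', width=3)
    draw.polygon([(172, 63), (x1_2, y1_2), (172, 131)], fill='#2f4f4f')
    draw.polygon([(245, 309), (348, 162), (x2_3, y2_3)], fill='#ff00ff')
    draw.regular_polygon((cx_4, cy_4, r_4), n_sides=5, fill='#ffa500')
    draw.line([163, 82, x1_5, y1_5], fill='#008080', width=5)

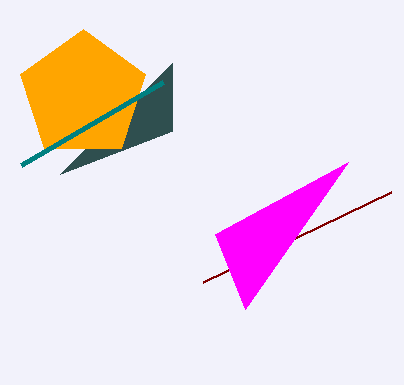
x1_1 = 203
y1_1 = 282
x1_2 = 60
y1_2 = 174
x2_3 = 215
y2_3 = 234
cx_4 = 83
cy_4 = 95
r_4 = 66
x1_5 = 21
y1_5 = 165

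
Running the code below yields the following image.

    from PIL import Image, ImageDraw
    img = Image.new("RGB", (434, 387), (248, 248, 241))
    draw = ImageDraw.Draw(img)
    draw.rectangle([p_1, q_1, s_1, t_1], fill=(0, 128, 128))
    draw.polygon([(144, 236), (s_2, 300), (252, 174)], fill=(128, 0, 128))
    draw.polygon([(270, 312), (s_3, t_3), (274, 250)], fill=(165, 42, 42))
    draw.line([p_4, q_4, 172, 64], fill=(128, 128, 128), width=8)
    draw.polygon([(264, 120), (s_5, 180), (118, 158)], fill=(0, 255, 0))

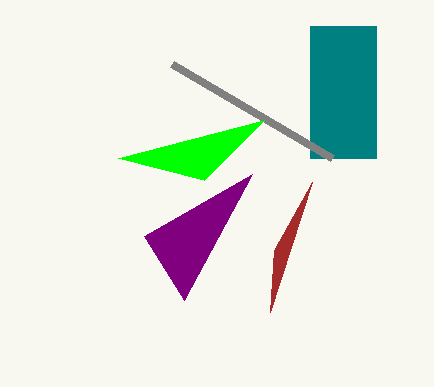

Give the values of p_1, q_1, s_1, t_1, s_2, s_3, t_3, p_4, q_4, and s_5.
p_1 = 310, q_1 = 26, s_1 = 376, t_1 = 158, s_2 = 184, s_3 = 312, t_3 = 182, p_4 = 332, q_4 = 158, s_5 = 204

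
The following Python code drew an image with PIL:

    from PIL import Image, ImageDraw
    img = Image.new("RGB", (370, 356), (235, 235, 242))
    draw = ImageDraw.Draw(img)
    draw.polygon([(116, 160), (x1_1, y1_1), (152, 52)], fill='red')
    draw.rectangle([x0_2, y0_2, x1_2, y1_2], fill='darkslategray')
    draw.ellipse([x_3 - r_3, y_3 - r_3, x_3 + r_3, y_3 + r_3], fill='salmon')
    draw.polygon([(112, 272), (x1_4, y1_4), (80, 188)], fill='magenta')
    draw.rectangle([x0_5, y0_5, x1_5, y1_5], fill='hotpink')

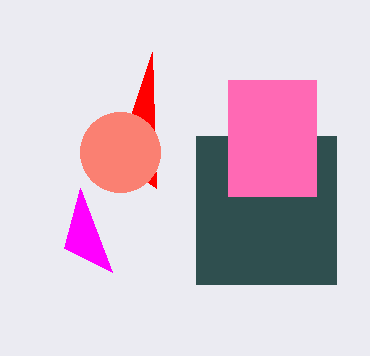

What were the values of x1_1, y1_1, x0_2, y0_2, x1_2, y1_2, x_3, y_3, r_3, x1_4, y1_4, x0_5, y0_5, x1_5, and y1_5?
x1_1 = 156; y1_1 = 188; x0_2 = 196; y0_2 = 136; x1_2 = 336; y1_2 = 284; x_3 = 120; y_3 = 152; r_3 = 40; x1_4 = 64; y1_4 = 248; x0_5 = 228; y0_5 = 80; x1_5 = 316; y1_5 = 196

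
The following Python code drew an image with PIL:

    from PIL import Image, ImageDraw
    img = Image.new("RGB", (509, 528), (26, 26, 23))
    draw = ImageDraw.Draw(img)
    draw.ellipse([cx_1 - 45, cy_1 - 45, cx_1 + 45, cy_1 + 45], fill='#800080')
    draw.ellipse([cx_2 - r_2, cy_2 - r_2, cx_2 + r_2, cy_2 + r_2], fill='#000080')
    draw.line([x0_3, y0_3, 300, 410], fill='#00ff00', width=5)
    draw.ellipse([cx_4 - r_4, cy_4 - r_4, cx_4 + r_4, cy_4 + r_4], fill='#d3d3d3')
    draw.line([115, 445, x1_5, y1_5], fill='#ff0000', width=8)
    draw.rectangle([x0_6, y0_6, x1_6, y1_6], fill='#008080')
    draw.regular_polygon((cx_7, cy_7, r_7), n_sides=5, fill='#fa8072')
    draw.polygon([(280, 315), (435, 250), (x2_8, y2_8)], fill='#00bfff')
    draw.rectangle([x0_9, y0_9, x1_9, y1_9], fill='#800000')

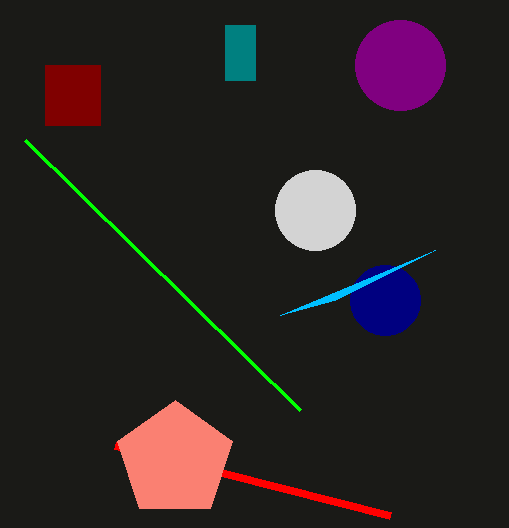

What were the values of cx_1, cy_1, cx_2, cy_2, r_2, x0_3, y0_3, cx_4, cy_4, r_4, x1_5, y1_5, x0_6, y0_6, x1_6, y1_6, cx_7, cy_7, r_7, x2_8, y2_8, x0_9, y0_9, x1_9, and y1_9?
cx_1 = 400, cy_1 = 65, cx_2 = 385, cy_2 = 300, r_2 = 35, x0_3 = 25, y0_3 = 140, cx_4 = 315, cy_4 = 210, r_4 = 40, x1_5 = 390, y1_5 = 515, x0_6 = 225, y0_6 = 25, x1_6 = 255, y1_6 = 80, cx_7 = 175, cy_7 = 460, r_7 = 60, x2_8 = 335, y2_8 = 300, x0_9 = 45, y0_9 = 65, x1_9 = 100, y1_9 = 125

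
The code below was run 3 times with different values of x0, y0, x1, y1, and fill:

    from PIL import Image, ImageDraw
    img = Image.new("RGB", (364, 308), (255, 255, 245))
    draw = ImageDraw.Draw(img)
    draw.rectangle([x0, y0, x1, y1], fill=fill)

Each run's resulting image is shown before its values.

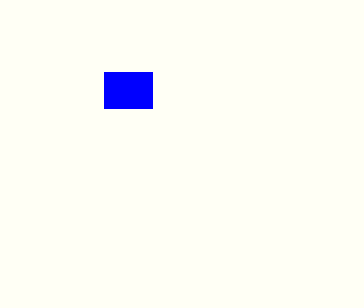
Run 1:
x0 = 104, y0 = 72, x1 = 152, y1 = 108, fill = 'blue'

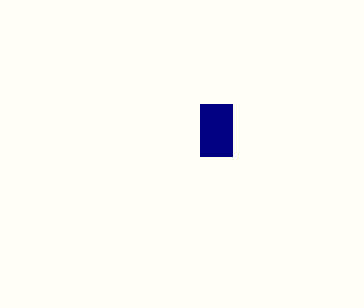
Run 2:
x0 = 200
y0 = 104
x1 = 232
y1 = 156
fill = 'navy'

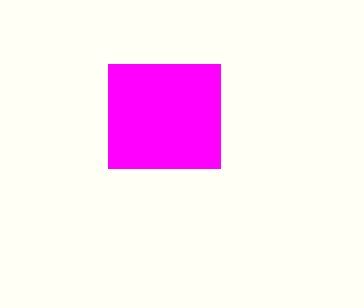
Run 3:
x0 = 108, y0 = 64, x1 = 220, y1 = 168, fill = 'magenta'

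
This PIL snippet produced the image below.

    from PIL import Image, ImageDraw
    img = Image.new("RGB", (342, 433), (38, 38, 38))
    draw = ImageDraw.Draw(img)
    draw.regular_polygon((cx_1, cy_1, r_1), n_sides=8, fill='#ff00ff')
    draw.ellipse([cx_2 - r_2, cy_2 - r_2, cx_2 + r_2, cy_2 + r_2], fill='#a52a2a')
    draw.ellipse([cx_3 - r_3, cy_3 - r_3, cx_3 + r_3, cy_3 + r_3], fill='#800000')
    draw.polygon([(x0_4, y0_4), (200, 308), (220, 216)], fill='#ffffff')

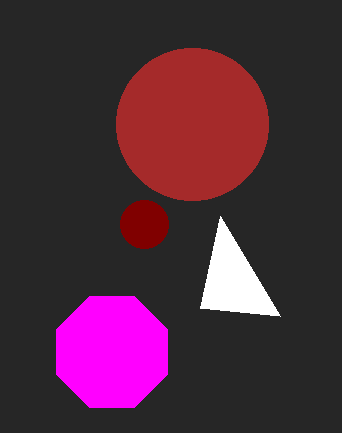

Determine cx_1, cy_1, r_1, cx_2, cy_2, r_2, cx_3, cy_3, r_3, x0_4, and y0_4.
cx_1 = 112, cy_1 = 352, r_1 = 60, cx_2 = 192, cy_2 = 124, r_2 = 76, cx_3 = 144, cy_3 = 224, r_3 = 24, x0_4 = 280, y0_4 = 316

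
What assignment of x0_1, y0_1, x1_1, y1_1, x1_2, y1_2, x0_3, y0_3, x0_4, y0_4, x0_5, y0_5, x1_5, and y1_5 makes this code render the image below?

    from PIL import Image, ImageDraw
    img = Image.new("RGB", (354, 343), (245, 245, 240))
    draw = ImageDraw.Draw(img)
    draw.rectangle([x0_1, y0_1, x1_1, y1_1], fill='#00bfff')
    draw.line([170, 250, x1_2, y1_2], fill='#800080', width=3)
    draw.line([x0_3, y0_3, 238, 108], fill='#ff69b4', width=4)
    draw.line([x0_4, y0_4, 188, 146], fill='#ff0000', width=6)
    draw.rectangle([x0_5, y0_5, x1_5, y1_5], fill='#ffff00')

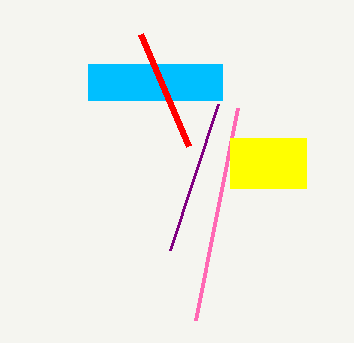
x0_1 = 88, y0_1 = 64, x1_1 = 222, y1_1 = 100, x1_2 = 218, y1_2 = 104, x0_3 = 196, y0_3 = 320, x0_4 = 140, y0_4 = 34, x0_5 = 230, y0_5 = 138, x1_5 = 306, y1_5 = 188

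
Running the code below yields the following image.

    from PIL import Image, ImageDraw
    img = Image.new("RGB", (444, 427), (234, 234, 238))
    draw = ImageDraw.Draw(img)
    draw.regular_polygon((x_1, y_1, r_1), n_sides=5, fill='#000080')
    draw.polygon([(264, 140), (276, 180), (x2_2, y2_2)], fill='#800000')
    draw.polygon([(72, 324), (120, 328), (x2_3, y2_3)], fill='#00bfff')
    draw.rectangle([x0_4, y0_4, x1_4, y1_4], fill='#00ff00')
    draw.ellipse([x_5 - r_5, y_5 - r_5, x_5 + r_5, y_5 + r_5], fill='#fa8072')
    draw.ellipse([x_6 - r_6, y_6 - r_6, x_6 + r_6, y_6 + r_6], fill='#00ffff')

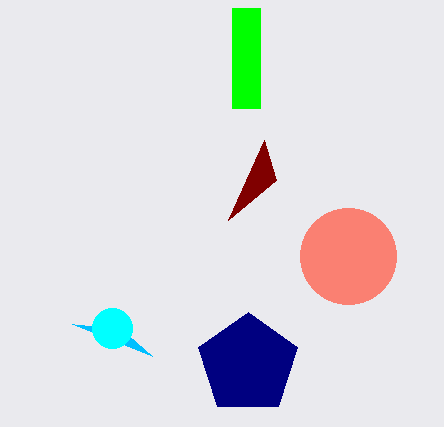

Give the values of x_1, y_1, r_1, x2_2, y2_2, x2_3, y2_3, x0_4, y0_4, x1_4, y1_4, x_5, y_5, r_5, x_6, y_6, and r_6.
x_1 = 248
y_1 = 364
r_1 = 52
x2_2 = 228
y2_2 = 220
x2_3 = 152
y2_3 = 356
x0_4 = 232
y0_4 = 8
x1_4 = 260
y1_4 = 108
x_5 = 348
y_5 = 256
r_5 = 48
x_6 = 112
y_6 = 328
r_6 = 20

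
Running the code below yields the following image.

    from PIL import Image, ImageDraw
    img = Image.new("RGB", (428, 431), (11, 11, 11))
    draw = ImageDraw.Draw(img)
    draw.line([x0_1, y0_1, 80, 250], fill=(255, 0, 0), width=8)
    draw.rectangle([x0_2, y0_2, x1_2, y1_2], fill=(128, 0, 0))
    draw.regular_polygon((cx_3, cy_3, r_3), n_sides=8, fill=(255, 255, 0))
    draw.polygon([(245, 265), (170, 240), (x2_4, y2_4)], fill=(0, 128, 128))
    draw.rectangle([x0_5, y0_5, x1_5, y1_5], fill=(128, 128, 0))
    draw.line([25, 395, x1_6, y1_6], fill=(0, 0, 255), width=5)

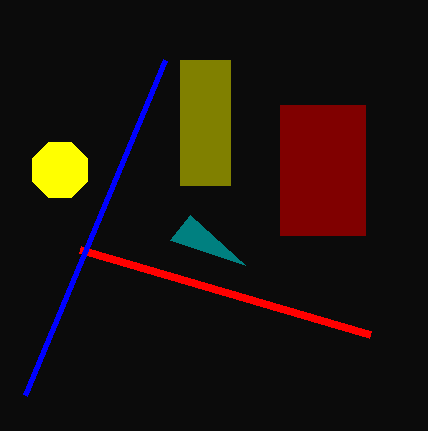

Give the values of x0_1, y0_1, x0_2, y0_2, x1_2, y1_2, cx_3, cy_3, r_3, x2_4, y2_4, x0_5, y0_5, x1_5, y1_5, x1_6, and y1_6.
x0_1 = 370
y0_1 = 335
x0_2 = 280
y0_2 = 105
x1_2 = 365
y1_2 = 235
cx_3 = 60
cy_3 = 170
r_3 = 30
x2_4 = 190
y2_4 = 215
x0_5 = 180
y0_5 = 60
x1_5 = 230
y1_5 = 185
x1_6 = 165
y1_6 = 60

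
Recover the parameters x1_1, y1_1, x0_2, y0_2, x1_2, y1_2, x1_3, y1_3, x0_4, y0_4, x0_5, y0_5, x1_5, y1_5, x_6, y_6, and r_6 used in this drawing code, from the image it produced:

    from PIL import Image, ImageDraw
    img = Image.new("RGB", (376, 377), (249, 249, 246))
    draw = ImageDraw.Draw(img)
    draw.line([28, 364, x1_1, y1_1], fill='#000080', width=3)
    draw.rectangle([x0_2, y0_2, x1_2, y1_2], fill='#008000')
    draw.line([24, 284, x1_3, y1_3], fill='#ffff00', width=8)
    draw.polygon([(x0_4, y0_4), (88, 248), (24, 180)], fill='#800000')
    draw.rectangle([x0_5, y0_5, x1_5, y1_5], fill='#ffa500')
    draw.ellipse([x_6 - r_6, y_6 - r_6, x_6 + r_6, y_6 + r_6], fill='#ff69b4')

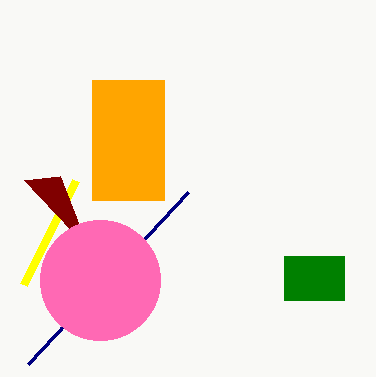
x1_1 = 188
y1_1 = 192
x0_2 = 284
y0_2 = 256
x1_2 = 344
y1_2 = 300
x1_3 = 76
y1_3 = 180
x0_4 = 60
y0_4 = 176
x0_5 = 92
y0_5 = 80
x1_5 = 164
y1_5 = 200
x_6 = 100
y_6 = 280
r_6 = 60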